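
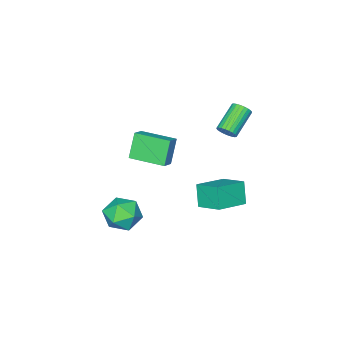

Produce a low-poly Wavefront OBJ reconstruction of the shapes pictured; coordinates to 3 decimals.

v 1.922 -1.103 2.667
v 1.197 -1.388 4.189
v 1.172 0.869 2.678
v 0.447 0.584 4.2
v 2.713 -0.804 3.1
v 1.988 -1.089 4.622
v 1.963 1.168 3.111
v 1.238 0.883 4.633
v -2.829 1.202 3.304
v -2.481 0.906 3.737
v -4.043 0.582 4.77
v -4.391 0.878 4.336
v -2.474 1.137 3.82
v -4.036 0.813 4.853
v -2.521 1.378 3.824
v -4.083 1.054 4.857
v -2.615 1.593 3.749
v -4.177 1.269 4.782
v -2.742 1.747 3.606
v -4.304 1.424 4.639
v -2.882 1.819 3.417
v -4.444 1.496 4.45
v -3.014 1.797 3.211
v -4.575 1.473 4.244
v -3.117 1.684 3.019
v -4.679 1.361 4.052
v -3.177 1.498 2.87
v -4.739 1.174 3.903
v -3.184 1.267 2.787
v -4.746 0.943 3.82
v -3.137 1.026 2.783
v -4.699 0.702 3.816
v -3.043 0.811 2.858
v -4.605 0.487 3.891
v -2.916 0.656 3.001
v -4.478 0.333 4.034
v -2.776 0.584 3.19
v -4.338 0.261 4.223
v -2.645 0.607 3.396
v -4.206 0.283 4.429
v -2.541 0.719 3.588
v -4.103 0.396 4.621
v 0.818 -2.284 -2.573
v 1.715 -1.495 -2.945
v 1.485 -3.665 -3.895
v 2.382 -2.876 -4.267
v 2.429 -3.381 -3.123
v 2.016 -2.528 -2.306
v 1.184 -2.632 -4.534
v 0.771 -1.779 -3.717
v 1.941 -1.71 -4.157
v 2.71 -2.173 -3.285
v 0.49 -2.987 -3.555
v 1.259 -3.45 -2.683
v -4.119 -0.028 -4.141
v -4.563 -0.62 -2.756
v -4.16 1.567 -3.473
v -4.604 0.975 -2.088
v -2.096 -0.215 -3.572
v -2.54 -0.807 -2.187
v -2.137 1.38 -2.904
v -2.581 0.788 -1.519
f 2 4 1
f 5 2 1
f 1 4 3
f 3 5 1
f 2 8 4
f 6 2 5
f 6 8 2
f 4 8 3
f 7 5 3
f 3 8 7
f 7 6 5
f 8 6 7
f 10 9 13
f 10 13 11
f 11 13 14
f 11 14 12
f 13 9 15
f 13 15 14
f 14 15 16
f 14 16 12
f 15 9 17
f 15 17 16
f 16 17 18
f 16 18 12
f 17 9 19
f 17 19 18
f 18 19 20
f 18 20 12
f 19 9 21
f 19 21 20
f 20 21 22
f 20 22 12
f 21 9 23
f 21 23 22
f 22 23 24
f 22 24 12
f 23 9 25
f 23 25 24
f 24 25 26
f 24 26 12
f 25 9 27
f 25 27 26
f 26 27 28
f 26 28 12
f 27 9 29
f 27 29 28
f 28 29 30
f 28 30 12
f 29 9 31
f 29 31 30
f 30 31 32
f 30 32 12
f 31 9 33
f 31 33 32
f 32 33 34
f 32 34 12
f 33 9 35
f 33 35 34
f 34 35 36
f 34 36 12
f 35 9 37
f 35 37 36
f 36 37 38
f 36 38 12
f 37 9 39
f 37 39 38
f 38 39 40
f 38 40 12
f 39 9 41
f 39 41 40
f 40 41 42
f 40 42 12
f 41 9 10
f 41 10 42
f 42 10 11
f 42 11 12
f 43 54 48
f 43 48 44
f 43 44 50
f 43 50 53
f 43 53 54
f 44 48 52
f 48 54 47
f 54 53 45
f 53 50 49
f 50 44 51
f 46 52 47
f 46 47 45
f 46 45 49
f 46 49 51
f 46 51 52
f 47 52 48
f 45 47 54
f 49 45 53
f 51 49 50
f 52 51 44
f 56 58 55
f 59 56 55
f 55 58 57
f 57 59 55
f 56 62 58
f 60 56 59
f 60 62 56
f 58 62 57
f 61 59 57
f 57 62 61
f 61 60 59
f 62 60 61



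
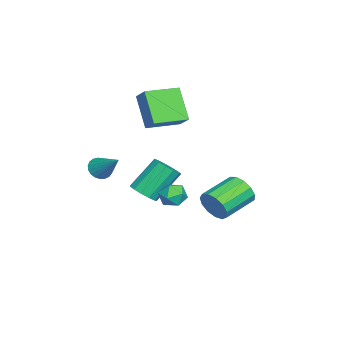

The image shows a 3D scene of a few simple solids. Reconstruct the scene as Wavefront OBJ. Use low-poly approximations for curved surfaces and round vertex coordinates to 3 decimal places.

v 2.21 -1.961 1.593
v 2.501 -1.667 1.066
v 3.15 -0.859 2.727
v 2.274 -1.51 1.101
v 2.036 -1.43 1.222
v 1.828 -1.443 1.407
v 1.685 -1.545 1.624
v 1.634 -1.719 1.835
v 1.682 -1.934 2.005
v 1.821 -2.155 2.103
v 2.028 -2.341 2.113
v 2.266 -2.462 2.033
v 2.494 -2.497 1.877
v 2.673 -2.438 1.672
v 2.772 -2.297 1.453
v 2.774 -2.098 1.258
v 2.678 -1.875 1.121
v -3.035 -0.917 -2.78
v -2.275 -0.873 -2.402
v -3.145 0.241 -0.782
v -3.905 0.197 -1.16
v -2.307 -0.487 -2.684
v -3.178 0.626 -1.064
v -2.571 -0.238 -2.997
v -3.442 0.875 -1.377
v -2.982 -0.205 -3.241
v -3.853 0.909 -1.621
v -3.409 -0.397 -3.339
v -4.28 0.716 -1.719
v -3.718 -0.755 -3.259
v -4.589 0.359 -1.639
v -3.81 -1.164 -3.027
v -4.68 -0.05 -1.407
v -3.655 -1.494 -2.717
v -4.526 -0.381 -1.097
v -3.304 -1.641 -2.427
v -4.174 -0.528 -0.807
v -2.867 -1.559 -2.249
v -3.738 -0.445 -0.629
v -2.483 -1.272 -2.24
v -3.354 -0.159 -0.619
v -3.716 -1.375 3.833
v -2.973 -0.793 4.559
v -4.838 0.191 3.726
v -4.096 0.773 4.451
v -2.604 -0.693 2.149
v -1.862 -0.111 2.874
v -3.727 0.873 2.041
v -2.984 1.455 2.767
v -1.909 2.897 -2.78
v -1.458 3.08 -1.941
v -2.98 4.267 -1.381
v -3.431 4.083 -2.22
v -1.289 3.462 -2.293
v -2.812 4.649 -1.734
v -1.317 3.665 -2.8
v -2.84 4.852 -2.24
v -1.533 3.624 -3.3
v -3.056 4.811 -2.741
v -1.868 3.352 -3.635
v -3.391 4.539 -3.076
v -2.216 2.935 -3.699
v -3.739 4.122 -3.139
v -2.467 2.506 -3.471
v -3.989 3.693 -2.911
v -2.54 2.201 -3.023
v -4.063 3.388 -2.464
v -2.413 2.117 -2.498
v -3.935 3.304 -1.939
v -2.125 2.28 -2.063
v -3.648 3.467 -1.503
v -1.769 2.639 -1.855
v -3.292 3.826 -1.295
v -2.163 1.059 -2.021
v -1.79 1.327 -1.341
v -1.03 0.493 -2.419
v -0.657 0.761 -1.739
v -1.229 0.176 -1.689
v -1.929 0.525 -1.443
v -0.891 1.295 -2.317
v -1.591 1.644 -2.071
v -1.004 1.473 -1.525
v -1.213 0.781 -1.136
v -1.607 1.039 -2.624
v -1.816 0.347 -2.235
f 2 1 4
f 2 4 3
f 4 1 5
f 4 5 3
f 5 1 6
f 5 6 3
f 6 1 7
f 6 7 3
f 7 1 8
f 7 8 3
f 8 1 9
f 8 9 3
f 9 1 10
f 9 10 3
f 10 1 11
f 10 11 3
f 11 1 12
f 11 12 3
f 12 1 13
f 12 13 3
f 13 1 14
f 13 14 3
f 14 1 15
f 14 15 3
f 15 1 16
f 15 16 3
f 16 1 17
f 16 17 3
f 17 1 2
f 17 2 3
f 19 18 22
f 19 22 20
f 20 22 23
f 20 23 21
f 22 18 24
f 22 24 23
f 23 24 25
f 23 25 21
f 24 18 26
f 24 26 25
f 25 26 27
f 25 27 21
f 26 18 28
f 26 28 27
f 27 28 29
f 27 29 21
f 28 18 30
f 28 30 29
f 29 30 31
f 29 31 21
f 30 18 32
f 30 32 31
f 31 32 33
f 31 33 21
f 32 18 34
f 32 34 33
f 33 34 35
f 33 35 21
f 34 18 36
f 34 36 35
f 35 36 37
f 35 37 21
f 36 18 38
f 36 38 37
f 37 38 39
f 37 39 21
f 38 18 40
f 38 40 39
f 39 40 41
f 39 41 21
f 40 18 19
f 40 19 41
f 41 19 20
f 41 20 21
f 43 45 42
f 46 43 42
f 42 45 44
f 44 46 42
f 43 49 45
f 47 43 46
f 47 49 43
f 45 49 44
f 48 46 44
f 44 49 48
f 48 47 46
f 49 47 48
f 51 50 54
f 51 54 52
f 52 54 55
f 52 55 53
f 54 50 56
f 54 56 55
f 55 56 57
f 55 57 53
f 56 50 58
f 56 58 57
f 57 58 59
f 57 59 53
f 58 50 60
f 58 60 59
f 59 60 61
f 59 61 53
f 60 50 62
f 60 62 61
f 61 62 63
f 61 63 53
f 62 50 64
f 62 64 63
f 63 64 65
f 63 65 53
f 64 50 66
f 64 66 65
f 65 66 67
f 65 67 53
f 66 50 68
f 66 68 67
f 67 68 69
f 67 69 53
f 68 50 70
f 68 70 69
f 69 70 71
f 69 71 53
f 70 50 72
f 70 72 71
f 71 72 73
f 71 73 53
f 72 50 51
f 72 51 73
f 73 51 52
f 73 52 53
f 74 85 79
f 74 79 75
f 74 75 81
f 74 81 84
f 74 84 85
f 75 79 83
f 79 85 78
f 85 84 76
f 84 81 80
f 81 75 82
f 77 83 78
f 77 78 76
f 77 76 80
f 77 80 82
f 77 82 83
f 78 83 79
f 76 78 85
f 80 76 84
f 82 80 81
f 83 82 75



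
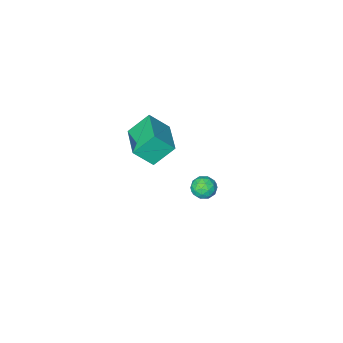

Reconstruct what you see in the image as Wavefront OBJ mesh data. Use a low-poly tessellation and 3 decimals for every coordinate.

v -3.402 2.963 -2.872
v -2.81 2.707 -2.587
v -3.57 1.973 -3.413
v -2.978 1.717 -3.128
v -3.54 1.841 -2.721
v -3.436 2.453 -2.387
v -2.944 2.227 -3.613
v -2.84 2.839 -3.279
v -2.527 2.252 -3.045
v -2.896 2.014 -2.494
v -3.484 2.666 -3.506
v -3.853 2.428 -2.955
v -3.092 2.922 -2.682
v -3.288 1.758 -3.318
v -3.619 1.831 -3.079
v -3.271 1.681 -2.911
v -3.459 2.772 -2.565
v -3.112 2.622 -2.397
v -3.54 2.113 -2.476
v -3.268 2.058 -3.603
v -2.921 1.908 -3.435
v -3.109 2.999 -3.089
v -2.761 2.849 -2.921
v -2.84 2.567 -3.524
v -2.577 2.504 -2.784
v -2.676 1.923 -3.102
v -2.656 2.222 -3.387
v -2.595 2.582 -3.19
v -2.794 2.364 -2.46
v -2.892 1.782 -2.778
v -3.223 1.855 -2.539
v -3.162 2.215 -2.342
v -2.627 2.097 -2.729
v -3.488 2.898 -3.222
v -3.586 2.316 -3.54
v -3.218 2.465 -3.658
v -3.157 2.825 -3.461
v -3.704 2.757 -2.898
v -3.803 2.176 -3.216
v -3.785 2.098 -2.81
v -3.724 2.458 -2.613
v -3.753 2.583 -3.271
v -1.088 2.619 3.111
v -0.258 2.163 4.059
v -0.346 4.379 3.308
v 0.484 3.923 4.256
v -0.104 2.317 2.104
v 0.726 1.861 3.052
v 0.638 4.077 2.301
v 1.468 3.621 3.249
f 1 38 17
f 38 12 41
f 17 41 6
f 38 41 17
f 1 17 13
f 17 6 18
f 13 18 2
f 17 18 13
f 1 13 22
f 13 2 23
f 22 23 8
f 13 23 22
f 1 22 34
f 22 8 37
f 34 37 11
f 22 37 34
f 1 34 38
f 34 11 42
f 38 42 12
f 34 42 38
f 2 18 29
f 18 6 32
f 29 32 10
f 18 32 29
f 6 41 19
f 41 12 40
f 19 40 5
f 41 40 19
f 12 42 39
f 42 11 35
f 39 35 3
f 42 35 39
f 11 37 36
f 37 8 24
f 36 24 7
f 37 24 36
f 8 23 28
f 23 2 25
f 28 25 9
f 23 25 28
f 4 30 16
f 30 10 31
f 16 31 5
f 30 31 16
f 4 16 14
f 16 5 15
f 14 15 3
f 16 15 14
f 4 14 21
f 14 3 20
f 21 20 7
f 14 20 21
f 4 21 26
f 21 7 27
f 26 27 9
f 21 27 26
f 4 26 30
f 26 9 33
f 30 33 10
f 26 33 30
f 5 31 19
f 31 10 32
f 19 32 6
f 31 32 19
f 3 15 39
f 15 5 40
f 39 40 12
f 15 40 39
f 7 20 36
f 20 3 35
f 36 35 11
f 20 35 36
f 9 27 28
f 27 7 24
f 28 24 8
f 27 24 28
f 10 33 29
f 33 9 25
f 29 25 2
f 33 25 29
f 44 46 43
f 47 44 43
f 43 46 45
f 45 47 43
f 44 50 46
f 48 44 47
f 48 50 44
f 46 50 45
f 49 47 45
f 45 50 49
f 49 48 47
f 50 48 49



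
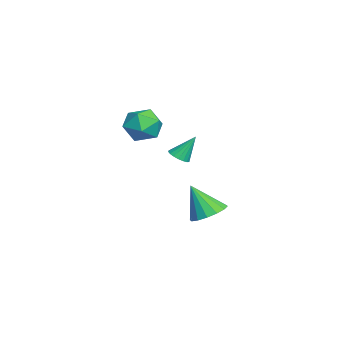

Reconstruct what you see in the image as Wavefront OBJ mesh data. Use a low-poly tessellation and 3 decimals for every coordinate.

v 2.097 0.206 1.299
v 2.647 0.378 1.232
v 2.003 0.974 2.501
v 2.515 0.559 1.106
v 2.299 0.671 1.017
v 2.044 0.69 0.985
v 1.799 0.614 1.014
v 1.614 0.456 1.1
v 1.524 0.249 1.226
v 1.548 0.034 1.366
v 1.68 -0.148 1.492
v 1.896 -0.26 1.581
v 2.151 -0.279 1.613
v 2.396 -0.202 1.583
v 2.581 -0.045 1.498
v 2.671 0.162 1.372
v 2.047 1.589 -2.399
v 2.513 0.784 -2.708
v 1.673 0.751 -0.781
v 2.87 1.064 -2.481
v 3.007 1.484 -2.232
v 2.886 1.932 -2.027
v 2.541 2.289 -1.923
v 2.063 2.458 -1.945
v 1.581 2.394 -2.09
v 1.224 2.114 -2.317
v 1.087 1.694 -2.566
v 1.207 1.246 -2.771
v 1.553 0.889 -2.875
v 2.031 0.72 -2.853
v 3.148 -0.55 3.789
v 4.013 -0.707 4.327
v 3.087 -2.173 3.413
v 3.952 -2.33 3.951
v 3.078 -2.084 4.439
v 3.116 -1.08 4.672
v 3.984 -1.8 3.068
v 4.022 -0.796 3.301
v 4.529 -1.479 3.882
v 3.969 -1.655 4.729
v 3.131 -1.225 3.011
v 2.571 -1.401 3.858
f 2 1 4
f 2 4 3
f 4 1 5
f 4 5 3
f 5 1 6
f 5 6 3
f 6 1 7
f 6 7 3
f 7 1 8
f 7 8 3
f 8 1 9
f 8 9 3
f 9 1 10
f 9 10 3
f 10 1 11
f 10 11 3
f 11 1 12
f 11 12 3
f 12 1 13
f 12 13 3
f 13 1 14
f 13 14 3
f 14 1 15
f 14 15 3
f 15 1 16
f 15 16 3
f 16 1 2
f 16 2 3
f 18 17 20
f 18 20 19
f 20 17 21
f 20 21 19
f 21 17 22
f 21 22 19
f 22 17 23
f 22 23 19
f 23 17 24
f 23 24 19
f 24 17 25
f 24 25 19
f 25 17 26
f 25 26 19
f 26 17 27
f 26 27 19
f 27 17 28
f 27 28 19
f 28 17 29
f 28 29 19
f 29 17 30
f 29 30 19
f 30 17 18
f 30 18 19
f 31 42 36
f 31 36 32
f 31 32 38
f 31 38 41
f 31 41 42
f 32 36 40
f 36 42 35
f 42 41 33
f 41 38 37
f 38 32 39
f 34 40 35
f 34 35 33
f 34 33 37
f 34 37 39
f 34 39 40
f 35 40 36
f 33 35 42
f 37 33 41
f 39 37 38
f 40 39 32



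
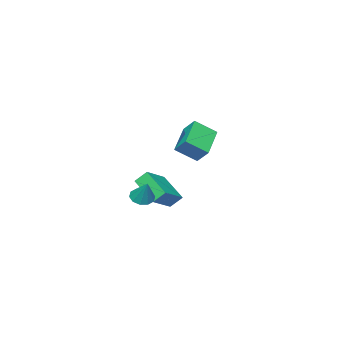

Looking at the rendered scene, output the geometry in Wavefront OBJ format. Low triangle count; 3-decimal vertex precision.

v -2.426 -2.44 -4.991
v -2.8 -4.201 -3.909
v -2.882 -1.9 -4.27
v -3.255 -3.66 -3.188
v -0.765 -2.24 -4.092
v -1.138 -4 -3.01
v -1.22 -1.699 -3.371
v -1.594 -3.46 -2.289
v 0.934 -1.474 -3.001
v 1.535 -1.885 -2.941
v 1.346 -0.686 -1.719
v 1.636 -1.525 -3.195
v 1.469 -1.147 -3.374
v 1.098 -0.893 -3.411
v 0.664 -0.862 -3.291
v 0.334 -1.064 -3.061
v 0.232 -1.423 -2.807
v 0.4 -1.802 -2.627
v 0.771 -2.056 -2.59
v 1.205 -2.087 -2.71
v 1.114 3.319 2.39
v 1.132 4.103 3.147
v 2.747 4.137 1.504
v 2.765 4.921 2.261
v 1.975 2.499 3.219
v 1.993 3.283 3.976
v 3.608 3.317 2.333
v 3.626 4.101 3.09
f 2 4 1
f 5 2 1
f 1 4 3
f 3 5 1
f 2 8 4
f 6 2 5
f 6 8 2
f 4 8 3
f 7 5 3
f 3 8 7
f 7 6 5
f 8 6 7
f 10 9 12
f 10 12 11
f 12 9 13
f 12 13 11
f 13 9 14
f 13 14 11
f 14 9 15
f 14 15 11
f 15 9 16
f 15 16 11
f 16 9 17
f 16 17 11
f 17 9 18
f 17 18 11
f 18 9 19
f 18 19 11
f 19 9 20
f 19 20 11
f 20 9 10
f 20 10 11
f 22 24 21
f 25 22 21
f 21 24 23
f 23 25 21
f 22 28 24
f 26 22 25
f 26 28 22
f 24 28 23
f 27 25 23
f 23 28 27
f 27 26 25
f 28 26 27



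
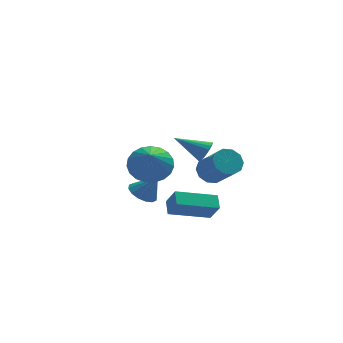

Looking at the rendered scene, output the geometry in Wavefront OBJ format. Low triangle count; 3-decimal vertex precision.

v 3.655 3.062 0.376
v 4.034 3.316 0.867
v 2.185 3.658 1.204
v 4.017 3.542 0.673
v 3.928 3.673 0.42
v 3.785 3.683 0.159
v 3.616 3.57 -0.059
v 3.455 3.356 -0.192
v 3.334 3.084 -0.211
v 3.276 2.808 -0.115
v 3.294 2.582 0.079
v 3.383 2.451 0.332
v 3.526 2.441 0.593
v 3.695 2.554 0.812
v 3.856 2.768 0.944
v 3.977 3.04 0.964
v -0.031 -1.663 2.698
v 0.871 -1.314 3.178
v -0.269 -2.897 4.042
v 0.559 -1.051 3.364
v 0.144 -0.894 3.435
v -0.301 -0.869 3.379
v -0.699 -0.982 3.204
v -0.981 -1.213 2.942
v -1.1 -1.521 2.638
v -1.033 -1.854 2.344
v -0.793 -2.154 2.112
v -0.421 -2.369 1.98
v 0.018 -2.462 1.973
v 0.449 -2.417 2.091
v 0.797 -2.241 2.314
v 1.002 -1.966 2.604
v 1.028 -1.638 2.909
v 2.65 -2.295 2.331
v 3.298 -1.92 2.463
v 3.778 -3.189 3.72
v 3.13 -3.565 3.589
v 2.971 -1.753 2.756
v 3.451 -3.022 4.014
v 2.522 -1.793 2.887
v 3.002 -3.062 4.145
v 2.122 -2.025 2.806
v 2.601 -3.294 4.063
v 1.923 -2.36 2.543
v 2.403 -3.629 3.801
v 2.002 -2.671 2.2
v 2.482 -3.94 3.457
v 2.329 -2.838 1.906
v 2.809 -4.107 3.164
v 2.778 -2.798 1.775
v 3.258 -4.067 3.033
v 3.179 -2.566 1.857
v 3.658 -3.835 3.114
v 3.377 -2.231 2.119
v 3.857 -3.5 3.377
v 0.712 -1.94 -0.554
v 0.785 -1.2 -0.162
v 2.742 -1.823 -1.153
v 2.815 -1.083 -0.762
v 1.025 -2.477 0.402
v 1.098 -1.737 0.793
v 3.055 -2.36 -0.198
v 3.128 -1.62 0.194
v -0.136 -0.297 -0.002
v 0.462 0.125 -0.273
v 0.536 -0.503 1.162
v 0.222 0.391 -0.087
v -0.114 0.473 0.122
v -0.456 0.349 0.297
v -0.712 0.051 0.392
v -0.814 -0.339 0.382
v -0.734 -0.718 0.268
v -0.494 -0.985 0.083
v -0.158 -1.067 -0.126
v 0.184 -0.942 -0.301
v 0.44 -0.645 -0.396
v 0.542 -0.255 -0.386
f 2 1 4
f 2 4 3
f 4 1 5
f 4 5 3
f 5 1 6
f 5 6 3
f 6 1 7
f 6 7 3
f 7 1 8
f 7 8 3
f 8 1 9
f 8 9 3
f 9 1 10
f 9 10 3
f 10 1 11
f 10 11 3
f 11 1 12
f 11 12 3
f 12 1 13
f 12 13 3
f 13 1 14
f 13 14 3
f 14 1 15
f 14 15 3
f 15 1 16
f 15 16 3
f 16 1 2
f 16 2 3
f 18 17 20
f 18 20 19
f 20 17 21
f 20 21 19
f 21 17 22
f 21 22 19
f 22 17 23
f 22 23 19
f 23 17 24
f 23 24 19
f 24 17 25
f 24 25 19
f 25 17 26
f 25 26 19
f 26 17 27
f 26 27 19
f 27 17 28
f 27 28 19
f 28 17 29
f 28 29 19
f 29 17 30
f 29 30 19
f 30 17 31
f 30 31 19
f 31 17 32
f 31 32 19
f 32 17 33
f 32 33 19
f 33 17 18
f 33 18 19
f 35 34 38
f 35 38 36
f 36 38 39
f 36 39 37
f 38 34 40
f 38 40 39
f 39 40 41
f 39 41 37
f 40 34 42
f 40 42 41
f 41 42 43
f 41 43 37
f 42 34 44
f 42 44 43
f 43 44 45
f 43 45 37
f 44 34 46
f 44 46 45
f 45 46 47
f 45 47 37
f 46 34 48
f 46 48 47
f 47 48 49
f 47 49 37
f 48 34 50
f 48 50 49
f 49 50 51
f 49 51 37
f 50 34 52
f 50 52 51
f 51 52 53
f 51 53 37
f 52 34 54
f 52 54 53
f 53 54 55
f 53 55 37
f 54 34 35
f 54 35 55
f 55 35 36
f 55 36 37
f 57 59 56
f 60 57 56
f 56 59 58
f 58 60 56
f 57 63 59
f 61 57 60
f 61 63 57
f 59 63 58
f 62 60 58
f 58 63 62
f 62 61 60
f 63 61 62
f 65 64 67
f 65 67 66
f 67 64 68
f 67 68 66
f 68 64 69
f 68 69 66
f 69 64 70
f 69 70 66
f 70 64 71
f 70 71 66
f 71 64 72
f 71 72 66
f 72 64 73
f 72 73 66
f 73 64 74
f 73 74 66
f 74 64 75
f 74 75 66
f 75 64 76
f 75 76 66
f 76 64 77
f 76 77 66
f 77 64 65
f 77 65 66



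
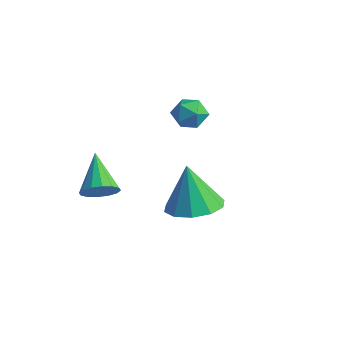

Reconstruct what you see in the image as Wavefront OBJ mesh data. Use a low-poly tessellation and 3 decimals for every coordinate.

v 0.235 -0.543 -3.94
v 1.223 -0.752 -3.653
v -0.255 -0.437 -2.18
v 1.162 -0.109 -3.708
v 0.747 0.369 -3.852
v 0.137 0.499 -4.03
v -0.436 0.23 -4.173
v -0.753 -0.333 -4.227
v -0.693 -0.977 -4.172
v -0.278 -1.455 -4.028
v 0.332 -1.584 -3.85
v 0.906 -1.316 -3.707
v -2.743 -2.134 -4.015
v -2.219 -1.72 -3.744
v -3.897 -1.306 -3.045
v -2.341 -1.537 -4.045
v -2.57 -1.514 -4.338
v -2.846 -1.657 -4.544
v -3.094 -1.928 -4.609
v -3.247 -2.254 -4.514
v -3.266 -2.548 -4.285
v -3.144 -2.73 -3.984
v -2.915 -2.753 -3.691
v -2.639 -2.61 -3.485
v -2.391 -2.34 -3.421
v -2.238 -2.014 -3.516
v -2.799 2.677 -2.856
v -2.371 2.756 -2.262
v -3.449 1.864 -2.278
v -3.021 1.943 -1.684
v -3.47 2.489 -1.89
v -3.068 2.992 -2.247
v -2.752 1.628 -2.293
v -2.35 2.131 -2.65
v -2.342 2.108 -1.914
v -2.786 2.64 -1.665
v -3.034 1.98 -2.875
v -3.478 2.512 -2.626
f 2 1 4
f 2 4 3
f 4 1 5
f 4 5 3
f 5 1 6
f 5 6 3
f 6 1 7
f 6 7 3
f 7 1 8
f 7 8 3
f 8 1 9
f 8 9 3
f 9 1 10
f 9 10 3
f 10 1 11
f 10 11 3
f 11 1 12
f 11 12 3
f 12 1 2
f 12 2 3
f 14 13 16
f 14 16 15
f 16 13 17
f 16 17 15
f 17 13 18
f 17 18 15
f 18 13 19
f 18 19 15
f 19 13 20
f 19 20 15
f 20 13 21
f 20 21 15
f 21 13 22
f 21 22 15
f 22 13 23
f 22 23 15
f 23 13 24
f 23 24 15
f 24 13 25
f 24 25 15
f 25 13 26
f 25 26 15
f 26 13 14
f 26 14 15
f 27 38 32
f 27 32 28
f 27 28 34
f 27 34 37
f 27 37 38
f 28 32 36
f 32 38 31
f 38 37 29
f 37 34 33
f 34 28 35
f 30 36 31
f 30 31 29
f 30 29 33
f 30 33 35
f 30 35 36
f 31 36 32
f 29 31 38
f 33 29 37
f 35 33 34
f 36 35 28



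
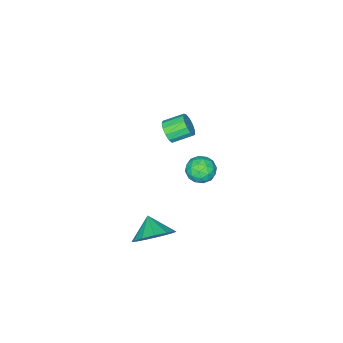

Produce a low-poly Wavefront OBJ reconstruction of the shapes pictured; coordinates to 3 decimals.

v 0.412 1.815 1.985
v 0.76 1.823 2.511
v 0.036 2.473 2.98
v -0.312 2.465 2.455
v 0.873 2.094 2.311
v 0.15 2.744 2.78
v 0.841 2.276 2.008
v 0.117 2.926 2.478
v 0.672 2.312 1.698
v -0.052 2.962 2.167
v 0.42 2.19 1.479
v -0.303 2.84 1.948
v 0.166 1.949 1.421
v -0.557 2.599 1.89
v -0.01 1.666 1.542
v -0.734 2.316 2.011
v -0.052 1.43 1.804
v -0.776 2.08 2.273
v 0.053 1.316 2.123
v -0.671 1.966 2.592
v 0.272 1.361 2.399
v -0.452 2.011 2.868
v 0.535 1.55 2.543
v -0.188 2.2 3.013
v -2.593 1.855 -4.202
v -2.04 1.269 -4.357
v -3.08 1.131 -3.203
v -2.527 0.545 -3.358
v -2.285 1.267 -3.053
v -1.984 1.715 -3.671
v -3.136 0.685 -3.889
v -2.835 1.133 -4.507
v -2.375 0.546 -4.164
v -1.85 0.906 -3.647
v -3.27 1.494 -3.913
v -2.745 1.854 -3.396
v -2.274 1.626 -4.367
v -2.846 0.774 -3.193
v -2.704 1.199 -3.013
v -2.379 0.854 -3.105
v -2.241 1.888 -3.964
v -1.916 1.543 -4.055
v -2.06 1.542 -3.288
v -3.204 0.857 -3.505
v -2.879 0.512 -3.596
v -2.741 1.546 -4.455
v -2.416 1.201 -4.547
v -3.06 0.858 -4.272
v -2.146 0.857 -4.345
v -2.432 0.431 -3.757
v -2.79 0.513 -4.07
v -2.613 0.776 -4.433
v -1.837 1.068 -4.041
v -2.123 0.642 -3.454
v -1.981 1.067 -3.274
v -1.804 1.33 -3.637
v -2.034 0.643 -3.927
v -2.997 1.758 -4.106
v -3.283 1.332 -3.519
v -3.316 1.07 -3.923
v -3.139 1.333 -4.286
v -2.688 1.969 -3.803
v -2.974 1.543 -3.215
v -2.507 1.624 -3.127
v -2.33 1.887 -3.49
v -3.086 1.757 -3.633
v 2.465 2.847 -3.923
v 3.461 2.493 -3.699
v 2.015 2.013 -3.237
v 3.329 2.912 -3.278
v 2.922 3.31 -3.062
v 2.371 3.561 -3.119
v 1.849 3.585 -3.432
v 1.523 3.375 -3.9
v 1.496 2.997 -4.377
v 1.777 2.571 -4.709
v 2.276 2.233 -4.792
v 2.835 2.09 -4.599
v 3.277 2.187 -4.192
f 2 1 5
f 2 5 3
f 3 5 6
f 3 6 4
f 5 1 7
f 5 7 6
f 6 7 8
f 6 8 4
f 7 1 9
f 7 9 8
f 8 9 10
f 8 10 4
f 9 1 11
f 9 11 10
f 10 11 12
f 10 12 4
f 11 1 13
f 11 13 12
f 12 13 14
f 12 14 4
f 13 1 15
f 13 15 14
f 14 15 16
f 14 16 4
f 15 1 17
f 15 17 16
f 16 17 18
f 16 18 4
f 17 1 19
f 17 19 18
f 18 19 20
f 18 20 4
f 19 1 21
f 19 21 20
f 20 21 22
f 20 22 4
f 21 1 23
f 21 23 22
f 22 23 24
f 22 24 4
f 23 1 2
f 23 2 24
f 24 2 3
f 24 3 4
f 25 62 41
f 62 36 65
f 41 65 30
f 62 65 41
f 25 41 37
f 41 30 42
f 37 42 26
f 41 42 37
f 25 37 46
f 37 26 47
f 46 47 32
f 37 47 46
f 25 46 58
f 46 32 61
f 58 61 35
f 46 61 58
f 25 58 62
f 58 35 66
f 62 66 36
f 58 66 62
f 26 42 53
f 42 30 56
f 53 56 34
f 42 56 53
f 30 65 43
f 65 36 64
f 43 64 29
f 65 64 43
f 36 66 63
f 66 35 59
f 63 59 27
f 66 59 63
f 35 61 60
f 61 32 48
f 60 48 31
f 61 48 60
f 32 47 52
f 47 26 49
f 52 49 33
f 47 49 52
f 28 54 40
f 54 34 55
f 40 55 29
f 54 55 40
f 28 40 38
f 40 29 39
f 38 39 27
f 40 39 38
f 28 38 45
f 38 27 44
f 45 44 31
f 38 44 45
f 28 45 50
f 45 31 51
f 50 51 33
f 45 51 50
f 28 50 54
f 50 33 57
f 54 57 34
f 50 57 54
f 29 55 43
f 55 34 56
f 43 56 30
f 55 56 43
f 27 39 63
f 39 29 64
f 63 64 36
f 39 64 63
f 31 44 60
f 44 27 59
f 60 59 35
f 44 59 60
f 33 51 52
f 51 31 48
f 52 48 32
f 51 48 52
f 34 57 53
f 57 33 49
f 53 49 26
f 57 49 53
f 68 67 70
f 68 70 69
f 70 67 71
f 70 71 69
f 71 67 72
f 71 72 69
f 72 67 73
f 72 73 69
f 73 67 74
f 73 74 69
f 74 67 75
f 74 75 69
f 75 67 76
f 75 76 69
f 76 67 77
f 76 77 69
f 77 67 78
f 77 78 69
f 78 67 79
f 78 79 69
f 79 67 68
f 79 68 69



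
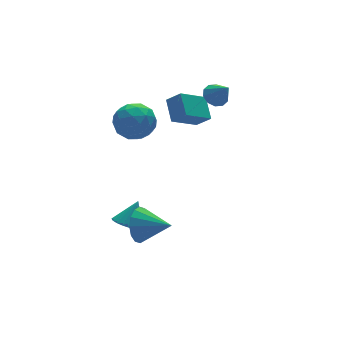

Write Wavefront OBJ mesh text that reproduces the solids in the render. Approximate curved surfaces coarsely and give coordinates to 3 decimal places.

v -3.838 -0.852 -1.601
v -3.26 -0.746 -2.53
v -2.782 -2.208 -1.099
v -3 -0.405 -2.156
v -2.965 -0.184 -1.632
v -3.164 -0.142 -1.1
v -3.543 -0.29 -0.702
v -4.001 -0.589 -0.545
v -4.416 -0.959 -0.671
v -4.676 -1.3 -1.046
v -4.711 -1.521 -1.569
v -4.512 -1.563 -2.101
v -4.133 -1.414 -2.499
v -3.674 -1.115 -2.656
v -3.172 1.72 -3.702
v -2.718 2.345 -4.123
v -2.368 2 -2.418
v -3.001 2.534 -3.987
v -3.313 2.583 -3.802
v -3.6 2.482 -3.6
v -3.814 2.249 -3.415
v -3.917 1.925 -3.28
v -3.891 1.565 -3.218
v -3.74 1.232 -3.239
v -3.492 0.984 -3.34
v -3.188 0.862 -3.504
v -2.881 0.889 -3.702
v -2.625 1.06 -3.9
v -2.463 1.344 -4.064
v -2.424 1.694 -4.165
v -2.514 2.048 -4.185
v 2.91 3.061 3.318
v 3.422 2.679 2.907
v 3.11 2.119 4.442
v 3.649 3.013 3.147
v 3.593 3.366 3.452
v 3.277 3.602 3.706
v 2.82 3.631 3.812
v 2.398 3.443 3.73
v 2.171 3.109 3.49
v 2.227 2.757 3.184
v 2.543 2.52 2.93
v 3 2.491 2.824
v 2.014 3.5 1.002
v 0.403 3.357 1.981
v 2.394 4.709 1.805
v 0.783 4.566 2.783
v 2.517 2.854 1.737
v 0.906 2.711 2.715
v 2.897 4.063 2.539
v 1.286 3.92 3.518
v -2.654 3.228 2.237
v -1.764 3.968 2.622
v -2.216 1.952 3.678
v -1.326 2.692 4.063
v -2.493 3.022 4.193
v -2.764 3.811 3.303
v -1.216 2.109 2.997
v -1.487 2.898 2.107
v -0.876 3.277 3.092
v -1.665 3.841 3.831
v -2.315 2.079 2.469
v -3.104 2.643 3.208
v -2.247 3.71 2.303
v -1.733 2.21 3.997
v -2.419 2.404 4.074
v -1.896 2.839 4.3
v -2.835 3.617 2.703
v -2.312 4.052 2.929
v -2.741 3.497 3.853
v -1.668 1.868 3.371
v -1.145 2.303 3.597
v -2.084 3.081 2
v -1.561 3.516 2.226
v -1.239 2.423 2.447
v -1.202 3.739 2.805
v -0.945 2.989 3.652
v -0.88 2.646 3.026
v -1.039 3.11 2.502
v -1.666 4.07 3.24
v -1.409 3.321 4.087
v -2.095 3.514 4.164
v -2.254 3.978 3.64
v -1.144 3.664 3.516
v -2.571 2.599 2.213
v -2.314 1.85 3.06
v -1.726 1.942 2.66
v -1.885 2.406 2.136
v -3.035 2.931 2.648
v -2.778 2.181 3.495
v -2.941 2.81 3.798
v -3.1 3.274 3.274
v -2.836 2.256 2.784
f 2 1 4
f 2 4 3
f 4 1 5
f 4 5 3
f 5 1 6
f 5 6 3
f 6 1 7
f 6 7 3
f 7 1 8
f 7 8 3
f 8 1 9
f 8 9 3
f 9 1 10
f 9 10 3
f 10 1 11
f 10 11 3
f 11 1 12
f 11 12 3
f 12 1 13
f 12 13 3
f 13 1 14
f 13 14 3
f 14 1 2
f 14 2 3
f 16 15 18
f 16 18 17
f 18 15 19
f 18 19 17
f 19 15 20
f 19 20 17
f 20 15 21
f 20 21 17
f 21 15 22
f 21 22 17
f 22 15 23
f 22 23 17
f 23 15 24
f 23 24 17
f 24 15 25
f 24 25 17
f 25 15 26
f 25 26 17
f 26 15 27
f 26 27 17
f 27 15 28
f 27 28 17
f 28 15 29
f 28 29 17
f 29 15 30
f 29 30 17
f 30 15 31
f 30 31 17
f 31 15 16
f 31 16 17
f 33 32 35
f 33 35 34
f 35 32 36
f 35 36 34
f 36 32 37
f 36 37 34
f 37 32 38
f 37 38 34
f 38 32 39
f 38 39 34
f 39 32 40
f 39 40 34
f 40 32 41
f 40 41 34
f 41 32 42
f 41 42 34
f 42 32 43
f 42 43 34
f 43 32 33
f 43 33 34
f 45 47 44
f 48 45 44
f 44 47 46
f 46 48 44
f 45 51 47
f 49 45 48
f 49 51 45
f 47 51 46
f 50 48 46
f 46 51 50
f 50 49 48
f 51 49 50
f 52 89 68
f 89 63 92
f 68 92 57
f 89 92 68
f 52 68 64
f 68 57 69
f 64 69 53
f 68 69 64
f 52 64 73
f 64 53 74
f 73 74 59
f 64 74 73
f 52 73 85
f 73 59 88
f 85 88 62
f 73 88 85
f 52 85 89
f 85 62 93
f 89 93 63
f 85 93 89
f 53 69 80
f 69 57 83
f 80 83 61
f 69 83 80
f 57 92 70
f 92 63 91
f 70 91 56
f 92 91 70
f 63 93 90
f 93 62 86
f 90 86 54
f 93 86 90
f 62 88 87
f 88 59 75
f 87 75 58
f 88 75 87
f 59 74 79
f 74 53 76
f 79 76 60
f 74 76 79
f 55 81 67
f 81 61 82
f 67 82 56
f 81 82 67
f 55 67 65
f 67 56 66
f 65 66 54
f 67 66 65
f 55 65 72
f 65 54 71
f 72 71 58
f 65 71 72
f 55 72 77
f 72 58 78
f 77 78 60
f 72 78 77
f 55 77 81
f 77 60 84
f 81 84 61
f 77 84 81
f 56 82 70
f 82 61 83
f 70 83 57
f 82 83 70
f 54 66 90
f 66 56 91
f 90 91 63
f 66 91 90
f 58 71 87
f 71 54 86
f 87 86 62
f 71 86 87
f 60 78 79
f 78 58 75
f 79 75 59
f 78 75 79
f 61 84 80
f 84 60 76
f 80 76 53
f 84 76 80



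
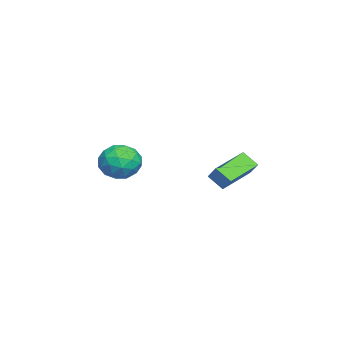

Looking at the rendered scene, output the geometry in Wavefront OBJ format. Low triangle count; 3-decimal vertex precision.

v 2.802 2.022 0.023
v 2.544 1.317 0.653
v 1.376 3.031 0.567
v 1.118 2.326 1.198
v 3.382 2.454 0.742
v 3.124 1.749 1.373
v 1.956 3.463 1.287
v 1.698 2.758 1.917
v -0.402 -2.8 0.453
v 0.376 -2.385 -0.176
v 0.804 -3.695 1.356
v 1.582 -3.28 0.727
v 1.049 -2.642 1.422
v 0.304 -2.089 0.864
v 0.876 -3.991 0.316
v 0.131 -3.438 -0.242
v 1.166 -3.121 -0.26
v 1.273 -2.287 0.423
v -0.093 -3.793 0.757
v 0.014 -2.959 1.44
v -0.119 -2.514 0.059
v 1.299 -3.566 1.121
v 0.986 -3.191 1.529
v 1.443 -2.947 1.16
v -0.161 -2.34 0.67
v 0.296 -2.096 0.301
v 0.692 -2.247 1.24
v 0.884 -3.984 0.879
v 1.341 -3.74 0.51
v -0.263 -3.133 0.02
v 0.194 -2.889 -0.349
v 0.488 -3.833 -0.06
v 0.803 -2.703 -0.36
v 1.512 -3.229 0.171
v 1.097 -3.646 -0.07
v 0.659 -3.321 -0.398
v 0.866 -2.213 0.042
v 1.575 -2.739 0.573
v 1.261 -2.364 0.981
v 0.823 -2.039 0.653
v 1.33 -2.645 -0.008
v -0.395 -3.341 0.607
v 0.314 -3.867 1.138
v 0.357 -4.041 0.527
v -0.081 -3.716 0.199
v -0.332 -2.851 1.009
v 0.377 -3.377 1.54
v 0.521 -2.759 1.578
v 0.083 -2.434 1.25
v -0.15 -3.435 1.188
f 2 4 1
f 5 2 1
f 1 4 3
f 3 5 1
f 2 8 4
f 6 2 5
f 6 8 2
f 4 8 3
f 7 5 3
f 3 8 7
f 7 6 5
f 8 6 7
f 9 46 25
f 46 20 49
f 25 49 14
f 46 49 25
f 9 25 21
f 25 14 26
f 21 26 10
f 25 26 21
f 9 21 30
f 21 10 31
f 30 31 16
f 21 31 30
f 9 30 42
f 30 16 45
f 42 45 19
f 30 45 42
f 9 42 46
f 42 19 50
f 46 50 20
f 42 50 46
f 10 26 37
f 26 14 40
f 37 40 18
f 26 40 37
f 14 49 27
f 49 20 48
f 27 48 13
f 49 48 27
f 20 50 47
f 50 19 43
f 47 43 11
f 50 43 47
f 19 45 44
f 45 16 32
f 44 32 15
f 45 32 44
f 16 31 36
f 31 10 33
f 36 33 17
f 31 33 36
f 12 38 24
f 38 18 39
f 24 39 13
f 38 39 24
f 12 24 22
f 24 13 23
f 22 23 11
f 24 23 22
f 12 22 29
f 22 11 28
f 29 28 15
f 22 28 29
f 12 29 34
f 29 15 35
f 34 35 17
f 29 35 34
f 12 34 38
f 34 17 41
f 38 41 18
f 34 41 38
f 13 39 27
f 39 18 40
f 27 40 14
f 39 40 27
f 11 23 47
f 23 13 48
f 47 48 20
f 23 48 47
f 15 28 44
f 28 11 43
f 44 43 19
f 28 43 44
f 17 35 36
f 35 15 32
f 36 32 16
f 35 32 36
f 18 41 37
f 41 17 33
f 37 33 10
f 41 33 37



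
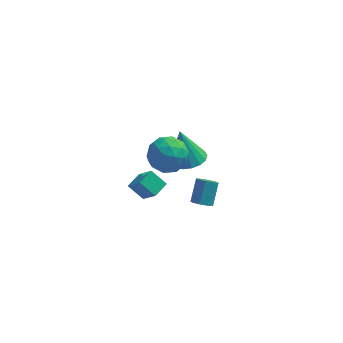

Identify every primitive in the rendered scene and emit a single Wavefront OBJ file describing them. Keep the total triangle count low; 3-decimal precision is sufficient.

v -1.128 3.565 -1.661
v -0.256 3.695 -1.479
v -1.552 3.895 0.141
v -0.399 4.088 -1.585
v -0.709 4.361 -1.708
v -1.115 4.451 -1.82
v -1.524 4.339 -1.895
v -1.842 4.049 -1.917
v -1.997 3.649 -1.881
v -1.952 3.229 -1.793
v -1.719 2.887 -1.676
v -1.35 2.7 -1.555
v -0.931 2.711 -1.458
v -0.556 2.918 -1.408
v -0.313 3.273 -1.416
v -2.744 1.833 0.783
v -1.824 2.009 0.381
v -2.096 0.671 1.759
v -1.176 0.847 1.357
v -1.615 1.549 1.952
v -2.016 2.267 1.349
v -1.904 0.413 0.791
v -2.305 1.131 0.188
v -1.305 1.131 0.386
v -1.126 1.834 1.104
v -2.794 0.846 1.036
v -2.615 1.549 1.754
v -2.341 2.023 0.496
v -1.579 0.657 1.644
v -1.837 1.07 1.993
v -1.296 1.173 1.757
v -2.454 2.175 1.065
v -1.913 2.278 0.829
v -1.79 2.008 1.752
v -2.007 0.402 1.311
v -1.466 0.505 1.075
v -2.624 1.507 0.383
v -2.083 1.61 0.147
v -2.13 0.672 0.388
v -1.495 1.611 0.263
v -1.114 0.928 0.837
v -1.542 0.672 0.504
v -1.778 1.094 0.15
v -1.39 2.023 0.685
v -1.008 1.34 1.259
v -1.267 1.753 1.608
v -1.502 2.175 1.254
v -1.084 1.507 0.688
v -2.912 1.34 0.881
v -2.53 0.657 1.455
v -2.418 0.505 0.886
v -2.653 0.927 0.532
v -2.806 1.752 1.303
v -2.425 1.069 1.877
v -2.142 1.586 1.99
v -2.378 2.008 1.636
v -2.836 1.173 1.452
v -2.813 -2.392 1.842
v -2.238 -3.035 2.854
v -3.486 -2.082 2.421
v -2.911 -2.725 3.433
v -2.369 -1.735 2.007
v -1.794 -2.378 3.019
v -3.042 -1.425 2.586
v -2.467 -2.068 3.598
v -0.335 -1.081 0.095
v -0.036 -1.412 0.343
v 0.173 -0.591 1.192
v -0.125 -0.259 0.945
v 0.162 -1.196 0.085
v 0.371 -0.375 0.934
v 0.069 -0.913 -0.167
v 0.279 -0.091 0.683
v -0.26 -0.727 -0.265
v -0.051 0.094 0.585
v -0.633 -0.749 -0.152
v -0.424 0.072 0.697
v -0.831 -0.965 0.106
v -0.622 -0.144 0.955
v -0.739 -1.249 0.357
v -0.529 -0.427 1.207
v -0.409 -1.434 0.455
v -0.2 -0.613 1.305
f 2 1 4
f 2 4 3
f 4 1 5
f 4 5 3
f 5 1 6
f 5 6 3
f 6 1 7
f 6 7 3
f 7 1 8
f 7 8 3
f 8 1 9
f 8 9 3
f 9 1 10
f 9 10 3
f 10 1 11
f 10 11 3
f 11 1 12
f 11 12 3
f 12 1 13
f 12 13 3
f 13 1 14
f 13 14 3
f 14 1 15
f 14 15 3
f 15 1 2
f 15 2 3
f 16 53 32
f 53 27 56
f 32 56 21
f 53 56 32
f 16 32 28
f 32 21 33
f 28 33 17
f 32 33 28
f 16 28 37
f 28 17 38
f 37 38 23
f 28 38 37
f 16 37 49
f 37 23 52
f 49 52 26
f 37 52 49
f 16 49 53
f 49 26 57
f 53 57 27
f 49 57 53
f 17 33 44
f 33 21 47
f 44 47 25
f 33 47 44
f 21 56 34
f 56 27 55
f 34 55 20
f 56 55 34
f 27 57 54
f 57 26 50
f 54 50 18
f 57 50 54
f 26 52 51
f 52 23 39
f 51 39 22
f 52 39 51
f 23 38 43
f 38 17 40
f 43 40 24
f 38 40 43
f 19 45 31
f 45 25 46
f 31 46 20
f 45 46 31
f 19 31 29
f 31 20 30
f 29 30 18
f 31 30 29
f 19 29 36
f 29 18 35
f 36 35 22
f 29 35 36
f 19 36 41
f 36 22 42
f 41 42 24
f 36 42 41
f 19 41 45
f 41 24 48
f 45 48 25
f 41 48 45
f 20 46 34
f 46 25 47
f 34 47 21
f 46 47 34
f 18 30 54
f 30 20 55
f 54 55 27
f 30 55 54
f 22 35 51
f 35 18 50
f 51 50 26
f 35 50 51
f 24 42 43
f 42 22 39
f 43 39 23
f 42 39 43
f 25 48 44
f 48 24 40
f 44 40 17
f 48 40 44
f 59 61 58
f 62 59 58
f 58 61 60
f 60 62 58
f 59 65 61
f 63 59 62
f 63 65 59
f 61 65 60
f 64 62 60
f 60 65 64
f 64 63 62
f 65 63 64
f 67 66 70
f 67 70 68
f 68 70 71
f 68 71 69
f 70 66 72
f 70 72 71
f 71 72 73
f 71 73 69
f 72 66 74
f 72 74 73
f 73 74 75
f 73 75 69
f 74 66 76
f 74 76 75
f 75 76 77
f 75 77 69
f 76 66 78
f 76 78 77
f 77 78 79
f 77 79 69
f 78 66 80
f 78 80 79
f 79 80 81
f 79 81 69
f 80 66 82
f 80 82 81
f 81 82 83
f 81 83 69
f 82 66 67
f 82 67 83
f 83 67 68
f 83 68 69



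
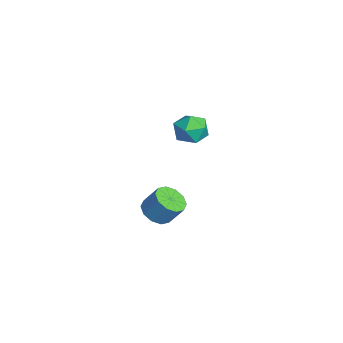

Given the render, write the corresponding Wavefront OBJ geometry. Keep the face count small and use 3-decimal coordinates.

v 2.77 -0.265 -0.427
v 3.152 -0.88 -0.194
v 3.471 -0.33 0.739
v 3.09 0.285 0.507
v 3.444 -0.617 -0.45
v 3.763 -0.066 0.484
v 3.479 -0.218 -0.697
v 3.798 0.332 0.237
v 3.244 0.162 -0.841
v 3.563 0.712 0.093
v 2.827 0.379 -0.826
v 3.147 0.929 0.107
v 2.389 0.35 -0.659
v 2.708 0.9 0.274
v 2.097 0.086 -0.404
v 2.416 0.637 0.53
v 2.062 -0.312 -0.157
v 2.381 0.238 0.777
v 2.297 -0.692 -0.013
v 2.616 -0.142 0.921
v 2.713 -0.909 -0.027
v 3.033 -0.359 0.906
v -2.845 3.178 0.999
v -2.364 3.221 0.234
v -2.736 1.719 0.986
v -2.255 1.762 0.221
v -1.899 2.062 0.997
v -1.967 2.963 1.005
v -3.133 1.977 0.215
v -3.201 2.878 0.223
v -2.542 2.478 -0.25
v -1.779 2.531 0.233
v -3.321 2.409 0.987
v -2.558 2.462 1.47
f 2 1 5
f 2 5 3
f 3 5 6
f 3 6 4
f 5 1 7
f 5 7 6
f 6 7 8
f 6 8 4
f 7 1 9
f 7 9 8
f 8 9 10
f 8 10 4
f 9 1 11
f 9 11 10
f 10 11 12
f 10 12 4
f 11 1 13
f 11 13 12
f 12 13 14
f 12 14 4
f 13 1 15
f 13 15 14
f 14 15 16
f 14 16 4
f 15 1 17
f 15 17 16
f 16 17 18
f 16 18 4
f 17 1 19
f 17 19 18
f 18 19 20
f 18 20 4
f 19 1 21
f 19 21 20
f 20 21 22
f 20 22 4
f 21 1 2
f 21 2 22
f 22 2 3
f 22 3 4
f 23 34 28
f 23 28 24
f 23 24 30
f 23 30 33
f 23 33 34
f 24 28 32
f 28 34 27
f 34 33 25
f 33 30 29
f 30 24 31
f 26 32 27
f 26 27 25
f 26 25 29
f 26 29 31
f 26 31 32
f 27 32 28
f 25 27 34
f 29 25 33
f 31 29 30
f 32 31 24



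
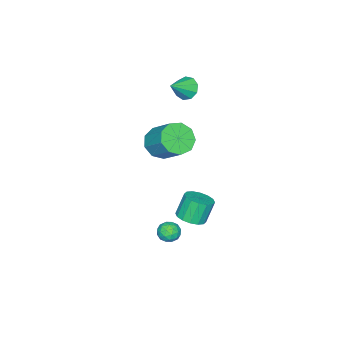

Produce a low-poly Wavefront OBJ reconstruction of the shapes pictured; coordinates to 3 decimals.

v -0.142 0.139 1.737
v 0.832 -0.265 1.847
v 1.275 1.156 3.153
v 0.302 1.561 3.043
v 0.826 0.226 1.314
v 1.27 1.647 2.62
v 0.368 0.677 0.979
v 0.811 2.098 2.285
v -0.329 0.876 0.999
v 0.114 2.297 2.304
v -0.938 0.731 1.364
v -0.495 2.152 2.669
v -1.175 0.309 1.904
v -0.731 1.73 3.209
v -0.928 -0.193 2.366
v -0.485 1.228 3.671
v -0.313 -0.539 2.534
v 0.13 0.882 3.839
v 0.382 -0.567 2.329
v 0.825 0.854 3.634
v 0.319 2.418 -3.242
v 0.998 1.985 -2.887
v 0.4 2.149 -1.543
v -0.279 2.582 -1.898
v 1.123 2.423 -2.885
v 0.525 2.587 -1.541
v 1.033 2.859 -2.978
v 0.435 3.023 -1.634
v 0.752 3.178 -3.142
v 0.154 3.342 -1.798
v 0.354 3.292 -3.333
v -0.243 3.457 -1.989
v -0.053 3.173 -3.499
v -0.65 3.337 -2.155
v -0.36 2.851 -3.597
v -0.958 3.015 -2.253
v -0.485 2.413 -3.599
v -1.083 2.577 -2.255
v -0.395 1.977 -3.506
v -0.993 2.141 -2.162
v -0.114 1.658 -3.342
v -0.712 1.822 -1.998
v 0.283 1.543 -3.151
v -0.314 1.708 -1.807
v 0.69 1.663 -2.985
v 0.093 1.827 -1.641
v -4.045 -0.916 3.368
v -3.569 -0.807 2.721
v -2.815 -1.144 4.232
v -3.658 -0.323 2.975
v -3.927 -0.116 3.412
v -4.252 -0.283 3.829
v -4.479 -0.747 4.03
v -4.503 -1.289 3.921
v -4.313 -1.657 3.553
v -3.997 -1.678 3.098
v -3.703 -1.342 2.77
v 3.382 3.671 -1.556
v 3.78 4.151 -1.276
v 4.08 2.889 -1.204
v 4.478 3.369 -0.924
v 3.862 3.238 -0.658
v 3.431 3.722 -0.876
v 4.429 3.318 -1.604
v 3.998 3.802 -1.822
v 4.427 3.933 -1.306
v 4.077 3.884 -0.722
v 3.783 3.156 -1.758
v 3.433 3.107 -1.174
v 3.52 3.98 -1.447
v 4.34 3.06 -1.033
v 3.978 2.983 -0.877
v 4.212 3.265 -0.713
v 3.315 3.727 -1.211
v 3.549 4.01 -1.047
v 3.597 3.473 -0.684
v 4.311 3.03 -1.433
v 4.545 3.313 -1.269
v 3.648 3.775 -1.767
v 3.882 4.057 -1.603
v 4.263 3.567 -1.796
v 4.134 4.134 -1.3
v 4.544 3.674 -1.094
v 4.516 3.645 -1.493
v 4.262 3.929 -1.621
v 3.928 4.105 -0.957
v 4.338 3.645 -0.75
v 3.976 3.568 -0.593
v 3.723 3.852 -0.721
v 4.308 3.977 -0.974
v 3.522 3.395 -1.73
v 3.932 2.935 -1.523
v 4.137 3.188 -1.759
v 3.884 3.472 -1.887
v 3.316 3.366 -1.386
v 3.726 2.906 -1.18
v 3.598 3.111 -0.859
v 3.344 3.395 -0.987
v 3.552 3.063 -1.506
f 2 1 5
f 2 5 3
f 3 5 6
f 3 6 4
f 5 1 7
f 5 7 6
f 6 7 8
f 6 8 4
f 7 1 9
f 7 9 8
f 8 9 10
f 8 10 4
f 9 1 11
f 9 11 10
f 10 11 12
f 10 12 4
f 11 1 13
f 11 13 12
f 12 13 14
f 12 14 4
f 13 1 15
f 13 15 14
f 14 15 16
f 14 16 4
f 15 1 17
f 15 17 16
f 16 17 18
f 16 18 4
f 17 1 19
f 17 19 18
f 18 19 20
f 18 20 4
f 19 1 2
f 19 2 20
f 20 2 3
f 20 3 4
f 22 21 25
f 22 25 23
f 23 25 26
f 23 26 24
f 25 21 27
f 25 27 26
f 26 27 28
f 26 28 24
f 27 21 29
f 27 29 28
f 28 29 30
f 28 30 24
f 29 21 31
f 29 31 30
f 30 31 32
f 30 32 24
f 31 21 33
f 31 33 32
f 32 33 34
f 32 34 24
f 33 21 35
f 33 35 34
f 34 35 36
f 34 36 24
f 35 21 37
f 35 37 36
f 36 37 38
f 36 38 24
f 37 21 39
f 37 39 38
f 38 39 40
f 38 40 24
f 39 21 41
f 39 41 40
f 40 41 42
f 40 42 24
f 41 21 43
f 41 43 42
f 42 43 44
f 42 44 24
f 43 21 45
f 43 45 44
f 44 45 46
f 44 46 24
f 45 21 22
f 45 22 46
f 46 22 23
f 46 23 24
f 48 47 50
f 48 50 49
f 50 47 51
f 50 51 49
f 51 47 52
f 51 52 49
f 52 47 53
f 52 53 49
f 53 47 54
f 53 54 49
f 54 47 55
f 54 55 49
f 55 47 56
f 55 56 49
f 56 47 57
f 56 57 49
f 57 47 48
f 57 48 49
f 58 95 74
f 95 69 98
f 74 98 63
f 95 98 74
f 58 74 70
f 74 63 75
f 70 75 59
f 74 75 70
f 58 70 79
f 70 59 80
f 79 80 65
f 70 80 79
f 58 79 91
f 79 65 94
f 91 94 68
f 79 94 91
f 58 91 95
f 91 68 99
f 95 99 69
f 91 99 95
f 59 75 86
f 75 63 89
f 86 89 67
f 75 89 86
f 63 98 76
f 98 69 97
f 76 97 62
f 98 97 76
f 69 99 96
f 99 68 92
f 96 92 60
f 99 92 96
f 68 94 93
f 94 65 81
f 93 81 64
f 94 81 93
f 65 80 85
f 80 59 82
f 85 82 66
f 80 82 85
f 61 87 73
f 87 67 88
f 73 88 62
f 87 88 73
f 61 73 71
f 73 62 72
f 71 72 60
f 73 72 71
f 61 71 78
f 71 60 77
f 78 77 64
f 71 77 78
f 61 78 83
f 78 64 84
f 83 84 66
f 78 84 83
f 61 83 87
f 83 66 90
f 87 90 67
f 83 90 87
f 62 88 76
f 88 67 89
f 76 89 63
f 88 89 76
f 60 72 96
f 72 62 97
f 96 97 69
f 72 97 96
f 64 77 93
f 77 60 92
f 93 92 68
f 77 92 93
f 66 84 85
f 84 64 81
f 85 81 65
f 84 81 85
f 67 90 86
f 90 66 82
f 86 82 59
f 90 82 86



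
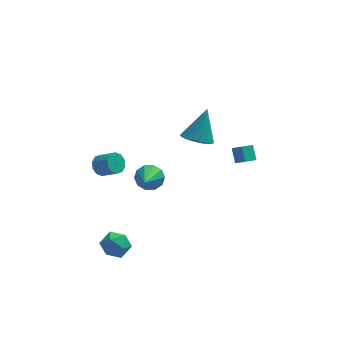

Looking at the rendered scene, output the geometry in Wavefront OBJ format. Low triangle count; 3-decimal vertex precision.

v 1.123 -0.375 2.046
v 1.94 -0.877 2.015
v 1.737 0.515 3.834
v 2.04 -0.52 1.803
v 1.958 -0.134 1.639
v 1.711 0.204 1.556
v 1.347 0.428 1.569
v 0.939 0.492 1.677
v 0.567 0.385 1.858
v 0.305 0.127 2.076
v 0.206 -0.23 2.289
v 0.287 -0.616 2.453
v 0.535 -0.954 2.536
v 0.898 -1.178 2.522
v 1.307 -1.242 2.414
v 1.679 -1.135 2.233
v -4.139 3.301 -3.334
v -3.654 3.806 -3.541
v -2.775 3.243 -2.852
v -3.261 2.739 -2.646
v -3.855 3.952 -3.165
v -2.977 3.389 -2.476
v -4.165 3.85 -2.853
v -3.287 3.287 -2.164
v -4.465 3.538 -2.725
v -3.587 2.975 -2.037
v -4.641 3.136 -2.83
v -3.762 2.573 -2.142
v -4.625 2.797 -3.128
v -3.746 2.234 -2.439
v -4.423 2.651 -3.504
v -3.545 2.088 -2.815
v -4.113 2.753 -3.816
v -3.235 2.19 -3.127
v -3.813 3.065 -3.943
v -2.935 2.502 -3.255
v -3.638 3.467 -3.838
v -2.759 2.904 -3.15
v -1.443 0.817 -2.329
v -1.189 1.233 -1.608
v -1.777 -0.917 -1.211
v -1.719 1.301 -1.661
v -2.145 1.184 -1.968
v -2.302 0.928 -2.414
v -2.131 0.628 -2.827
v -1.698 0.401 -3.05
v -1.167 0.333 -2.997
v -0.742 0.45 -2.69
v -0.584 0.706 -2.244
v -0.755 1.006 -1.831
v 3.421 1.376 -1.76
v 3.931 0.939 -1.256
v 3.27 2.058 -1.017
v 3.781 1.621 -0.513
v 4.099 1.839 -2.047
v 4.61 1.402 -1.543
v 3.949 2.521 -1.304
v 4.459 2.084 -0.8
v -4.357 -3.948 -3.586
v -3.758 -3.381 -3.144
v -3.202 -4.599 -4.316
v -2.603 -4.032 -3.874
v -3.056 -4.698 -3.397
v -3.77 -4.295 -2.946
v -3.19 -3.685 -4.514
v -3.904 -3.282 -4.063
v -3.037 -3.218 -3.718
v -2.954 -3.844 -3.027
v -4.006 -4.136 -4.433
v -3.923 -4.762 -3.742
f 2 1 4
f 2 4 3
f 4 1 5
f 4 5 3
f 5 1 6
f 5 6 3
f 6 1 7
f 6 7 3
f 7 1 8
f 7 8 3
f 8 1 9
f 8 9 3
f 9 1 10
f 9 10 3
f 10 1 11
f 10 11 3
f 11 1 12
f 11 12 3
f 12 1 13
f 12 13 3
f 13 1 14
f 13 14 3
f 14 1 15
f 14 15 3
f 15 1 16
f 15 16 3
f 16 1 2
f 16 2 3
f 18 17 21
f 18 21 19
f 19 21 22
f 19 22 20
f 21 17 23
f 21 23 22
f 22 23 24
f 22 24 20
f 23 17 25
f 23 25 24
f 24 25 26
f 24 26 20
f 25 17 27
f 25 27 26
f 26 27 28
f 26 28 20
f 27 17 29
f 27 29 28
f 28 29 30
f 28 30 20
f 29 17 31
f 29 31 30
f 30 31 32
f 30 32 20
f 31 17 33
f 31 33 32
f 32 33 34
f 32 34 20
f 33 17 35
f 33 35 34
f 34 35 36
f 34 36 20
f 35 17 37
f 35 37 36
f 36 37 38
f 36 38 20
f 37 17 18
f 37 18 38
f 38 18 19
f 38 19 20
f 40 39 42
f 40 42 41
f 42 39 43
f 42 43 41
f 43 39 44
f 43 44 41
f 44 39 45
f 44 45 41
f 45 39 46
f 45 46 41
f 46 39 47
f 46 47 41
f 47 39 48
f 47 48 41
f 48 39 49
f 48 49 41
f 49 39 50
f 49 50 41
f 50 39 40
f 50 40 41
f 52 54 51
f 55 52 51
f 51 54 53
f 53 55 51
f 52 58 54
f 56 52 55
f 56 58 52
f 54 58 53
f 57 55 53
f 53 58 57
f 57 56 55
f 58 56 57
f 59 70 64
f 59 64 60
f 59 60 66
f 59 66 69
f 59 69 70
f 60 64 68
f 64 70 63
f 70 69 61
f 69 66 65
f 66 60 67
f 62 68 63
f 62 63 61
f 62 61 65
f 62 65 67
f 62 67 68
f 63 68 64
f 61 63 70
f 65 61 69
f 67 65 66
f 68 67 60



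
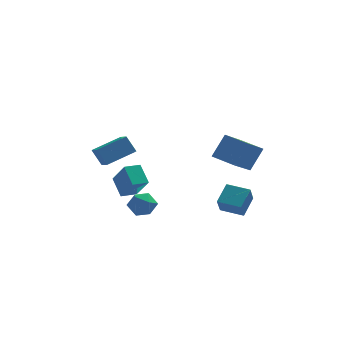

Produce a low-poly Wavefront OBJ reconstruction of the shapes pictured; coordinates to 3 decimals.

v 1.65 -1.238 -1.323
v 1.425 -1.944 -0.304
v 2.234 -0.247 -0.507
v 2.009 -0.953 0.512
v 2.891 -1.847 -1.472
v 2.666 -2.553 -0.453
v 3.475 -0.856 -0.656
v 3.25 -1.562 0.363
v -5.23 2.885 1.484
v -4.937 2.018 1.91
v -3.586 3.74 2.092
v -3.292 2.873 2.518
v -4.688 2.567 0.462
v -4.394 1.7 0.888
v -3.043 3.422 1.07
v -2.75 2.555 1.496
v 3.205 -1.789 1.964
v 2.242 -3.214 3.043
v 2.065 -0.831 2.211
v 1.102 -2.255 3.29
v 3.938 -1.265 3.31
v 2.975 -2.689 4.389
v 2.798 -0.306 3.557
v 1.835 -1.731 4.636
v -2.895 -0.344 -1.37
v -2.153 -0.219 -0.888
v -2.947 -1.721 -0.932
v -2.205 -1.596 -0.45
v -2.968 -1.199 -0.206
v -2.936 -0.348 -0.477
v -2.164 -1.592 -1.343
v -2.132 -0.741 -1.614
v -1.701 -0.99 -0.872
v -2.198 -0.748 -0.169
v -2.902 -1.192 -1.651
v -3.399 -0.95 -0.948
v -2.99 1.672 -0.695
v -3.421 2.685 0.218
v -3.642 2.67 -2.11
v -4.073 3.683 -1.196
v -2.087 2.137 -0.784
v -2.518 3.15 0.13
v -2.739 3.135 -2.198
v -3.17 4.148 -1.285
f 2 4 1
f 5 2 1
f 1 4 3
f 3 5 1
f 2 8 4
f 6 2 5
f 6 8 2
f 4 8 3
f 7 5 3
f 3 8 7
f 7 6 5
f 8 6 7
f 10 12 9
f 13 10 9
f 9 12 11
f 11 13 9
f 10 16 12
f 14 10 13
f 14 16 10
f 12 16 11
f 15 13 11
f 11 16 15
f 15 14 13
f 16 14 15
f 18 20 17
f 21 18 17
f 17 20 19
f 19 21 17
f 18 24 20
f 22 18 21
f 22 24 18
f 20 24 19
f 23 21 19
f 19 24 23
f 23 22 21
f 24 22 23
f 25 36 30
f 25 30 26
f 25 26 32
f 25 32 35
f 25 35 36
f 26 30 34
f 30 36 29
f 36 35 27
f 35 32 31
f 32 26 33
f 28 34 29
f 28 29 27
f 28 27 31
f 28 31 33
f 28 33 34
f 29 34 30
f 27 29 36
f 31 27 35
f 33 31 32
f 34 33 26
f 38 40 37
f 41 38 37
f 37 40 39
f 39 41 37
f 38 44 40
f 42 38 41
f 42 44 38
f 40 44 39
f 43 41 39
f 39 44 43
f 43 42 41
f 44 42 43



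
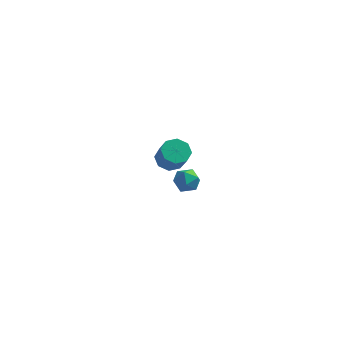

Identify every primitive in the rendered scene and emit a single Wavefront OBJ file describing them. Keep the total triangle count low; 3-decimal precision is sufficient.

v -3.785 3.721 -3.07
v -3.057 3.939 -3.244
v -2.586 3.277 -2.104
v -3.315 3.059 -1.93
v -3.338 4.336 -2.898
v -2.867 3.674 -1.757
v -3.881 4.373 -2.652
v -3.41 3.71 -1.512
v -4.368 4.028 -2.651
v -3.897 3.365 -1.511
v -4.514 3.503 -2.896
v -4.043 2.841 -1.756
v -4.233 3.106 -3.243
v -3.762 2.444 -2.102
v -3.69 3.07 -3.488
v -3.219 2.407 -2.348
v -3.203 3.415 -3.489
v -2.732 2.752 -2.349
v -2.082 -2.557 1.173
v -1.697 -2.268 0.659
v -1.463 -3.512 1.101
v -1.078 -3.223 0.587
v -1.026 -2.979 1.246
v -1.408 -2.389 1.29
v -1.752 -3.391 0.47
v -2.134 -2.801 0.514
v -1.493 -2.784 0.224
v -1.044 -2.529 0.704
v -2.116 -3.251 1.056
v -1.667 -2.996 1.536
f 2 1 5
f 2 5 3
f 3 5 6
f 3 6 4
f 5 1 7
f 5 7 6
f 6 7 8
f 6 8 4
f 7 1 9
f 7 9 8
f 8 9 10
f 8 10 4
f 9 1 11
f 9 11 10
f 10 11 12
f 10 12 4
f 11 1 13
f 11 13 12
f 12 13 14
f 12 14 4
f 13 1 15
f 13 15 14
f 14 15 16
f 14 16 4
f 15 1 17
f 15 17 16
f 16 17 18
f 16 18 4
f 17 1 2
f 17 2 18
f 18 2 3
f 18 3 4
f 19 30 24
f 19 24 20
f 19 20 26
f 19 26 29
f 19 29 30
f 20 24 28
f 24 30 23
f 30 29 21
f 29 26 25
f 26 20 27
f 22 28 23
f 22 23 21
f 22 21 25
f 22 25 27
f 22 27 28
f 23 28 24
f 21 23 30
f 25 21 29
f 27 25 26
f 28 27 20



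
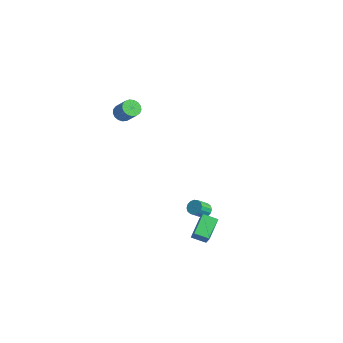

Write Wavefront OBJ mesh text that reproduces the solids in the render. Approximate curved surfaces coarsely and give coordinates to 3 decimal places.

v 3.006 -1.459 -4.244
v 2.372 -0.342 -3.592
v 3.655 -0.914 -4.547
v 3.021 0.203 -3.896
v 3.499 -1.623 -3.484
v 2.865 -0.506 -2.833
v 4.148 -1.078 -3.788
v 3.514 0.039 -3.136
v 1.205 0.918 -4.356
v 1.589 1.15 -4.137
v 1.64 0.394 -3.425
v 1.255 0.162 -3.644
v 1.379 1.246 -4.02
v 1.429 0.489 -3.309
v 1.121 1.253 -3.994
v 1.172 0.497 -3.282
v 0.886 1.171 -4.065
v 0.937 0.414 -3.353
v 0.736 1.021 -4.213
v 0.787 0.264 -3.502
v 0.712 0.843 -4.4
v 0.763 0.087 -3.688
v 0.82 0.686 -4.575
v 0.871 -0.07 -3.863
v 1.031 0.591 -4.691
v 1.081 -0.166 -3.98
v 1.288 0.583 -4.718
v 1.339 -0.173 -4.006
v 1.523 0.666 -4.647
v 1.574 -0.091 -3.935
v 1.673 0.816 -4.498
v 1.724 0.059 -3.787
v 1.697 0.993 -4.312
v 1.748 0.237 -3.6
v -2.358 -2.019 3.206
v -1.973 -2.295 2.871
v -1.177 -2.237 3.74
v -1.562 -1.961 4.074
v -1.931 -2.027 2.814
v -1.134 -1.969 3.683
v -1.986 -1.757 2.847
v -1.189 -1.699 3.715
v -2.126 -1.547 2.962
v -1.33 -1.489 3.83
v -2.32 -1.445 3.132
v -1.524 -1.387 4.001
v -2.523 -1.475 3.32
v -1.726 -1.417 4.189
v -2.687 -1.629 3.481
v -1.891 -1.571 4.35
v -2.777 -1.873 3.58
v -1.98 -1.815 4.448
v -2.77 -2.15 3.592
v -1.974 -2.092 4.461
v -2.669 -2.397 3.516
v -1.873 -2.339 4.385
v -2.497 -2.558 3.369
v -1.701 -2.5 4.238
v -2.293 -2.595 3.184
v -1.497 -2.537 4.053
v -2.104 -2.5 3.005
v -1.308 -2.442 3.873
f 2 4 1
f 5 2 1
f 1 4 3
f 3 5 1
f 2 8 4
f 6 2 5
f 6 8 2
f 4 8 3
f 7 5 3
f 3 8 7
f 7 6 5
f 8 6 7
f 10 9 13
f 10 13 11
f 11 13 14
f 11 14 12
f 13 9 15
f 13 15 14
f 14 15 16
f 14 16 12
f 15 9 17
f 15 17 16
f 16 17 18
f 16 18 12
f 17 9 19
f 17 19 18
f 18 19 20
f 18 20 12
f 19 9 21
f 19 21 20
f 20 21 22
f 20 22 12
f 21 9 23
f 21 23 22
f 22 23 24
f 22 24 12
f 23 9 25
f 23 25 24
f 24 25 26
f 24 26 12
f 25 9 27
f 25 27 26
f 26 27 28
f 26 28 12
f 27 9 29
f 27 29 28
f 28 29 30
f 28 30 12
f 29 9 31
f 29 31 30
f 30 31 32
f 30 32 12
f 31 9 33
f 31 33 32
f 32 33 34
f 32 34 12
f 33 9 10
f 33 10 34
f 34 10 11
f 34 11 12
f 36 35 39
f 36 39 37
f 37 39 40
f 37 40 38
f 39 35 41
f 39 41 40
f 40 41 42
f 40 42 38
f 41 35 43
f 41 43 42
f 42 43 44
f 42 44 38
f 43 35 45
f 43 45 44
f 44 45 46
f 44 46 38
f 45 35 47
f 45 47 46
f 46 47 48
f 46 48 38
f 47 35 49
f 47 49 48
f 48 49 50
f 48 50 38
f 49 35 51
f 49 51 50
f 50 51 52
f 50 52 38
f 51 35 53
f 51 53 52
f 52 53 54
f 52 54 38
f 53 35 55
f 53 55 54
f 54 55 56
f 54 56 38
f 55 35 57
f 55 57 56
f 56 57 58
f 56 58 38
f 57 35 59
f 57 59 58
f 58 59 60
f 58 60 38
f 59 35 61
f 59 61 60
f 60 61 62
f 60 62 38
f 61 35 36
f 61 36 62
f 62 36 37
f 62 37 38



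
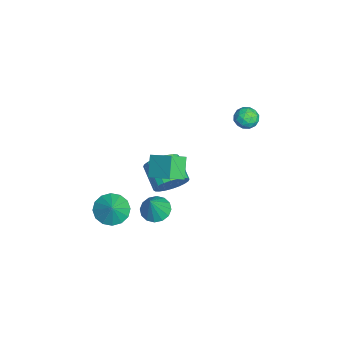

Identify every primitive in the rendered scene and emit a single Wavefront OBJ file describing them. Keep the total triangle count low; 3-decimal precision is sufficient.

v -2.304 -0.491 -2.617
v -1.769 -1.219 -2.144
v -3.141 -1.737 -1.389
v -3.676 -1.009 -1.863
v -1.739 -0.919 -1.884
v -3.112 -1.437 -1.129
v -1.795 -0.554 -1.735
v -3.168 -1.072 -0.981
v -1.929 -0.179 -1.721
v -3.301 -0.697 -0.967
v -2.119 0.148 -1.844
v -3.492 -0.37 -1.089
v -2.338 0.378 -2.084
v -3.711 -0.14 -1.329
v -2.552 0.475 -2.405
v -3.924 -0.042 -1.651
v -2.727 0.426 -2.759
v -4.1 -0.092 -2.004
v -2.839 0.237 -3.091
v -4.211 -0.281 -2.336
v -2.868 -0.063 -3.351
v -4.241 -0.581 -2.596
v -2.812 -0.428 -3.499
v -4.185 -0.946 -2.745
v -2.679 -0.803 -3.513
v -4.051 -1.321 -2.759
v -2.488 -1.13 -3.391
v -3.861 -1.648 -2.636
v -2.269 -1.36 -3.151
v -3.642 -1.878 -2.396
v -2.056 -1.458 -2.829
v -3.428 -1.975 -2.075
v -1.88 -1.408 -2.476
v -3.253 -1.926 -1.721
v 0.828 -1.418 -1.501
v 1.397 -1.893 -1.874
v 1.532 -1.722 -0.039
v 1.566 -1.498 -1.872
v 1.537 -1.081 -1.772
v 1.318 -0.755 -1.598
v 0.968 -0.606 -1.399
v 0.581 -0.675 -1.226
v 0.259 -0.942 -1.128
v 0.091 -1.337 -1.129
v 0.12 -1.754 -1.23
v 0.339 -2.081 -1.403
v 0.689 -2.23 -1.603
v 1.076 -2.161 -1.775
v 0.946 -3.695 -1.312
v 1.619 -4.163 -1.849
v 1.734 -3.645 -0.368
v 1.697 -3.671 -1.94
v 1.574 -3.185 -1.864
v 1.283 -2.835 -1.639
v 0.902 -2.716 -1.327
v 0.532 -2.86 -1.01
v 0.273 -3.227 -0.775
v 0.195 -3.72 -0.683
v 0.318 -4.206 -0.759
v 0.609 -4.555 -0.984
v 0.991 -4.674 -1.296
v 1.36 -4.531 -1.613
v -1.276 -0.972 -0.979
v -2.266 -0.838 -0.013
v -0.45 0.128 -0.286
v -1.441 0.262 0.68
v -0.759 -1.762 -0.34
v -1.75 -1.628 0.626
v 0.066 -0.662 0.353
v -0.924 -0.528 1.319
v -2.951 3.934 3.082
v -2.27 4.073 2.872
v -2.77 2.787 2.908
v -2.089 2.926 2.698
v -2.281 3.021 3.391
v -2.393 3.729 3.499
v -2.647 3.131 2.281
v -2.759 3.839 2.389
v -2.083 3.577 2.377
v -1.857 3.509 3.063
v -3.183 3.351 2.717
v -2.957 3.283 3.403
v -2.627 4.104 2.992
v -2.413 2.756 2.788
v -2.526 2.811 3.196
v -2.126 2.893 3.072
v -2.699 3.902 3.361
v -2.299 3.984 3.237
v -2.305 3.365 3.542
v -2.741 2.876 2.543
v -2.341 2.958 2.419
v -2.914 3.967 2.708
v -2.514 4.049 2.584
v -2.735 3.495 2.238
v -2.116 3.894 2.578
v -2.01 3.22 2.476
v -2.337 3.34 2.231
v -2.403 3.757 2.294
v -1.983 3.854 2.981
v -1.877 3.18 2.879
v -1.99 3.236 3.286
v -2.056 3.652 3.349
v -1.873 3.562 2.69
v -3.163 3.68 2.901
v -3.057 3.006 2.799
v -2.984 3.208 2.431
v -3.05 3.624 2.494
v -3.03 3.64 3.304
v -2.924 2.966 3.202
v -2.637 3.103 3.486
v -2.703 3.52 3.549
v -3.167 3.298 3.09
f 2 1 5
f 2 5 3
f 3 5 6
f 3 6 4
f 5 1 7
f 5 7 6
f 6 7 8
f 6 8 4
f 7 1 9
f 7 9 8
f 8 9 10
f 8 10 4
f 9 1 11
f 9 11 10
f 10 11 12
f 10 12 4
f 11 1 13
f 11 13 12
f 12 13 14
f 12 14 4
f 13 1 15
f 13 15 14
f 14 15 16
f 14 16 4
f 15 1 17
f 15 17 16
f 16 17 18
f 16 18 4
f 17 1 19
f 17 19 18
f 18 19 20
f 18 20 4
f 19 1 21
f 19 21 20
f 20 21 22
f 20 22 4
f 21 1 23
f 21 23 22
f 22 23 24
f 22 24 4
f 23 1 25
f 23 25 24
f 24 25 26
f 24 26 4
f 25 1 27
f 25 27 26
f 26 27 28
f 26 28 4
f 27 1 29
f 27 29 28
f 28 29 30
f 28 30 4
f 29 1 31
f 29 31 30
f 30 31 32
f 30 32 4
f 31 1 33
f 31 33 32
f 32 33 34
f 32 34 4
f 33 1 2
f 33 2 34
f 34 2 3
f 34 3 4
f 36 35 38
f 36 38 37
f 38 35 39
f 38 39 37
f 39 35 40
f 39 40 37
f 40 35 41
f 40 41 37
f 41 35 42
f 41 42 37
f 42 35 43
f 42 43 37
f 43 35 44
f 43 44 37
f 44 35 45
f 44 45 37
f 45 35 46
f 45 46 37
f 46 35 47
f 46 47 37
f 47 35 48
f 47 48 37
f 48 35 36
f 48 36 37
f 50 49 52
f 50 52 51
f 52 49 53
f 52 53 51
f 53 49 54
f 53 54 51
f 54 49 55
f 54 55 51
f 55 49 56
f 55 56 51
f 56 49 57
f 56 57 51
f 57 49 58
f 57 58 51
f 58 49 59
f 58 59 51
f 59 49 60
f 59 60 51
f 60 49 61
f 60 61 51
f 61 49 62
f 61 62 51
f 62 49 50
f 62 50 51
f 64 66 63
f 67 64 63
f 63 66 65
f 65 67 63
f 64 70 66
f 68 64 67
f 68 70 64
f 66 70 65
f 69 67 65
f 65 70 69
f 69 68 67
f 70 68 69
f 71 108 87
f 108 82 111
f 87 111 76
f 108 111 87
f 71 87 83
f 87 76 88
f 83 88 72
f 87 88 83
f 71 83 92
f 83 72 93
f 92 93 78
f 83 93 92
f 71 92 104
f 92 78 107
f 104 107 81
f 92 107 104
f 71 104 108
f 104 81 112
f 108 112 82
f 104 112 108
f 72 88 99
f 88 76 102
f 99 102 80
f 88 102 99
f 76 111 89
f 111 82 110
f 89 110 75
f 111 110 89
f 82 112 109
f 112 81 105
f 109 105 73
f 112 105 109
f 81 107 106
f 107 78 94
f 106 94 77
f 107 94 106
f 78 93 98
f 93 72 95
f 98 95 79
f 93 95 98
f 74 100 86
f 100 80 101
f 86 101 75
f 100 101 86
f 74 86 84
f 86 75 85
f 84 85 73
f 86 85 84
f 74 84 91
f 84 73 90
f 91 90 77
f 84 90 91
f 74 91 96
f 91 77 97
f 96 97 79
f 91 97 96
f 74 96 100
f 96 79 103
f 100 103 80
f 96 103 100
f 75 101 89
f 101 80 102
f 89 102 76
f 101 102 89
f 73 85 109
f 85 75 110
f 109 110 82
f 85 110 109
f 77 90 106
f 90 73 105
f 106 105 81
f 90 105 106
f 79 97 98
f 97 77 94
f 98 94 78
f 97 94 98
f 80 103 99
f 103 79 95
f 99 95 72
f 103 95 99



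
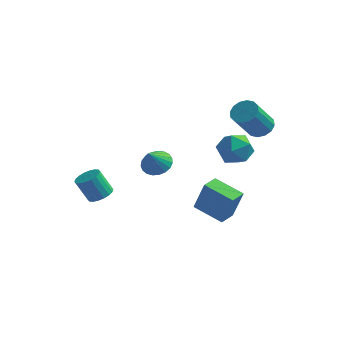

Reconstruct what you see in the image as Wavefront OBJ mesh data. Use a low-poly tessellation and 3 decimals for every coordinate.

v 0.912 0.474 -2.985
v 1.519 0.525 -1.038
v 1.17 1.64 -3.096
v 1.778 1.691 -1.15
v 2.762 0.009 -3.55
v 3.37 0.06 -1.604
v 3.021 1.175 -3.662
v 3.628 1.226 -1.715
v -3.019 -3.75 -0.169
v -2.612 -3.124 0.09
v -3.334 -3.225 1.468
v -3.741 -3.85 1.209
v -2.899 -2.978 -0.05
v -3.622 -3.078 1.328
v -3.21 -2.985 -0.214
v -3.933 -3.085 1.165
v -3.483 -3.143 -0.369
v -4.206 -3.243 1.01
v -3.665 -3.421 -0.484
v -4.387 -3.522 0.895
v -3.718 -3.765 -0.537
v -4.441 -3.865 0.842
v -3.632 -4.105 -0.517
v -4.355 -4.206 0.862
v -3.426 -4.375 -0.428
v -4.148 -4.476 0.95
v -3.138 -4.522 -0.288
v -3.861 -4.622 1.09
v -2.827 -4.515 -0.125
v -3.55 -4.615 1.254
v -2.554 -4.357 0.03
v -3.277 -4.457 1.409
v -2.373 -4.078 0.145
v -3.095 -4.179 1.524
v -2.319 -3.735 0.198
v -3.042 -3.835 1.577
v -2.405 -3.394 0.178
v -3.128 -3.495 1.557
v 4.05 2.764 3.088
v 4.825 2.347 3.057
v 4.244 1.139 4.802
v 3.47 1.556 4.832
v 4.895 2.706 3.328
v 4.314 1.498 5.073
v 4.739 3.08 3.535
v 4.158 1.873 5.28
v 4.398 3.37 3.623
v 3.817 2.162 5.368
v 3.964 3.497 3.566
v 3.384 2.29 5.311
v 3.554 3.428 3.382
v 2.973 2.22 5.127
v 3.276 3.181 3.118
v 2.695 1.973 4.863
v 3.206 2.822 2.847
v 2.625 1.614 4.592
v 3.362 2.447 2.64
v 2.781 1.24 4.385
v 3.703 2.158 2.552
v 3.122 0.95 4.297
v 4.136 2.03 2.609
v 3.556 0.823 4.354
v 4.547 2.1 2.793
v 3.966 0.892 4.538
v 3.258 2.524 2.278
v 3.909 2.201 1.312
v 1.991 1.079 1.908
v 2.642 0.756 0.942
v 3.086 0.588 2.054
v 3.869 1.481 2.282
v 2.031 1.799 0.938
v 2.814 2.692 1.166
v 3.15 1.753 0.483
v 3.803 1.004 1.173
v 2.097 2.276 2.047
v 2.75 1.527 2.737
v -0.612 -1.392 1.492
v 0.301 -1.333 1.66
v -0.788 -2.248 2.748
v 0.164 -1.025 1.85
v -0.107 -0.781 1.979
v -0.466 -0.643 2.023
v -0.85 -0.634 1.975
v -1.192 -0.756 1.844
v -1.434 -0.988 1.652
v -1.534 -1.291 1.432
v -1.475 -1.61 1.223
v -1.266 -1.892 1.06
v -0.945 -2.088 0.972
v -0.565 -2.163 0.974
v -0.194 -2.105 1.065
v 0.105 -1.924 1.23
v 0.28 -1.651 1.441
f 2 4 1
f 5 2 1
f 1 4 3
f 3 5 1
f 2 8 4
f 6 2 5
f 6 8 2
f 4 8 3
f 7 5 3
f 3 8 7
f 7 6 5
f 8 6 7
f 10 9 13
f 10 13 11
f 11 13 14
f 11 14 12
f 13 9 15
f 13 15 14
f 14 15 16
f 14 16 12
f 15 9 17
f 15 17 16
f 16 17 18
f 16 18 12
f 17 9 19
f 17 19 18
f 18 19 20
f 18 20 12
f 19 9 21
f 19 21 20
f 20 21 22
f 20 22 12
f 21 9 23
f 21 23 22
f 22 23 24
f 22 24 12
f 23 9 25
f 23 25 24
f 24 25 26
f 24 26 12
f 25 9 27
f 25 27 26
f 26 27 28
f 26 28 12
f 27 9 29
f 27 29 28
f 28 29 30
f 28 30 12
f 29 9 31
f 29 31 30
f 30 31 32
f 30 32 12
f 31 9 33
f 31 33 32
f 32 33 34
f 32 34 12
f 33 9 35
f 33 35 34
f 34 35 36
f 34 36 12
f 35 9 37
f 35 37 36
f 36 37 38
f 36 38 12
f 37 9 10
f 37 10 38
f 38 10 11
f 38 11 12
f 40 39 43
f 40 43 41
f 41 43 44
f 41 44 42
f 43 39 45
f 43 45 44
f 44 45 46
f 44 46 42
f 45 39 47
f 45 47 46
f 46 47 48
f 46 48 42
f 47 39 49
f 47 49 48
f 48 49 50
f 48 50 42
f 49 39 51
f 49 51 50
f 50 51 52
f 50 52 42
f 51 39 53
f 51 53 52
f 52 53 54
f 52 54 42
f 53 39 55
f 53 55 54
f 54 55 56
f 54 56 42
f 55 39 57
f 55 57 56
f 56 57 58
f 56 58 42
f 57 39 59
f 57 59 58
f 58 59 60
f 58 60 42
f 59 39 61
f 59 61 60
f 60 61 62
f 60 62 42
f 61 39 63
f 61 63 62
f 62 63 64
f 62 64 42
f 63 39 40
f 63 40 64
f 64 40 41
f 64 41 42
f 65 76 70
f 65 70 66
f 65 66 72
f 65 72 75
f 65 75 76
f 66 70 74
f 70 76 69
f 76 75 67
f 75 72 71
f 72 66 73
f 68 74 69
f 68 69 67
f 68 67 71
f 68 71 73
f 68 73 74
f 69 74 70
f 67 69 76
f 71 67 75
f 73 71 72
f 74 73 66
f 78 77 80
f 78 80 79
f 80 77 81
f 80 81 79
f 81 77 82
f 81 82 79
f 82 77 83
f 82 83 79
f 83 77 84
f 83 84 79
f 84 77 85
f 84 85 79
f 85 77 86
f 85 86 79
f 86 77 87
f 86 87 79
f 87 77 88
f 87 88 79
f 88 77 89
f 88 89 79
f 89 77 90
f 89 90 79
f 90 77 91
f 90 91 79
f 91 77 92
f 91 92 79
f 92 77 93
f 92 93 79
f 93 77 78
f 93 78 79

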